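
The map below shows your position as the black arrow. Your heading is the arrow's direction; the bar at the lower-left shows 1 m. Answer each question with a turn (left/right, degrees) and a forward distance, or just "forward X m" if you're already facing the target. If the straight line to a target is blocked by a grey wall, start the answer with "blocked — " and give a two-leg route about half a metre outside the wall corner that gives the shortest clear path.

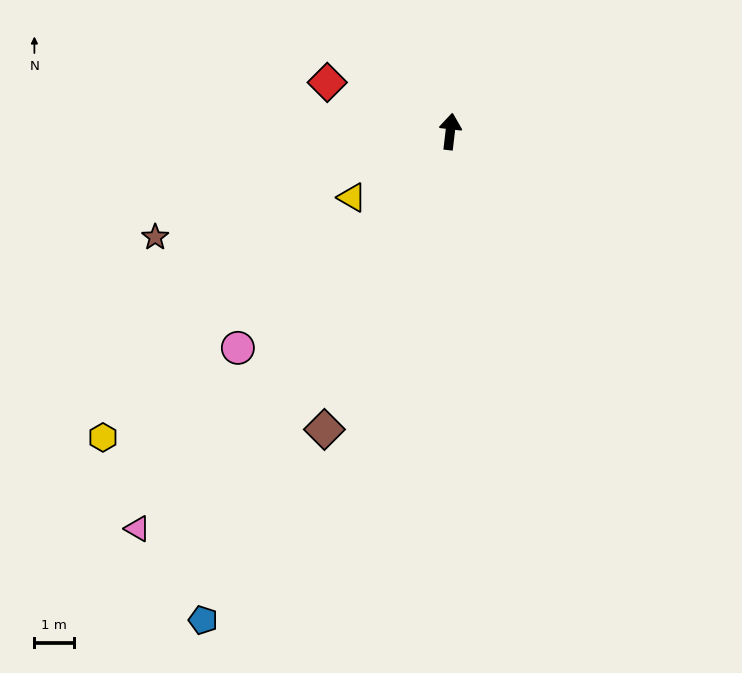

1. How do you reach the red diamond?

turn left 75°, forward 3.4 m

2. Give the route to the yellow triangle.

turn left 131°, forward 3.0 m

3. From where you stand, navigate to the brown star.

turn left 116°, forward 7.9 m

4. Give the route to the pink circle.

turn left 142°, forward 7.7 m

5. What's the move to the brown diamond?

turn left 164°, forward 8.2 m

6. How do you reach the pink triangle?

turn left 148°, forward 12.8 m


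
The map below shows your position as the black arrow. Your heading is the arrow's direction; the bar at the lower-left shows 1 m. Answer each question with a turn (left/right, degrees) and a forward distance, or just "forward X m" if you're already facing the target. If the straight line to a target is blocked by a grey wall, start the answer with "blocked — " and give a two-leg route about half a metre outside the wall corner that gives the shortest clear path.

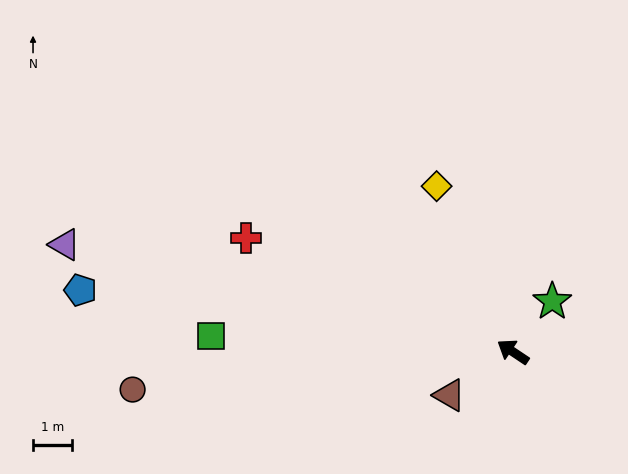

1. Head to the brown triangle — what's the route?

turn left 68°, forward 2.0 m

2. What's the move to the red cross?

turn left 11°, forward 7.4 m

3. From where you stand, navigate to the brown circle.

turn left 39°, forward 9.8 m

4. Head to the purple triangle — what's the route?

turn left 20°, forward 11.8 m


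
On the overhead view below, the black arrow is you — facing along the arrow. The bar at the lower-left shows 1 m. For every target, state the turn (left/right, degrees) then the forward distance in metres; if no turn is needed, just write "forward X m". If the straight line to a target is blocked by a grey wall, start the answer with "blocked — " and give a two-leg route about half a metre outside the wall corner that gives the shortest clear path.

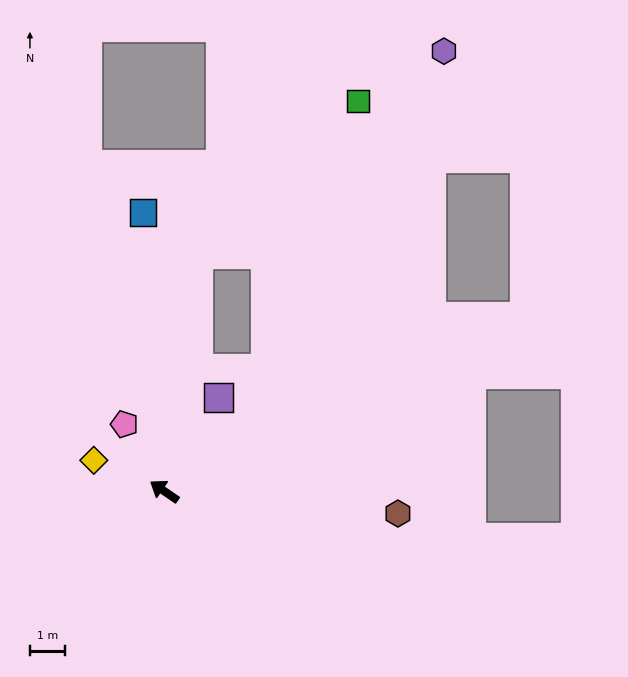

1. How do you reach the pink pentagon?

turn right 25°, forward 2.2 m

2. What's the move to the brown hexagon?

turn right 151°, forward 6.7 m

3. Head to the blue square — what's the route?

turn right 51°, forward 7.9 m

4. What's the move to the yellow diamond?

turn left 11°, forward 2.2 m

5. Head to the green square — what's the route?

blocked — turn right 64°, forward 6.8 m, then turn right 38°, forward 6.3 m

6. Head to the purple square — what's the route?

turn right 86°, forward 3.1 m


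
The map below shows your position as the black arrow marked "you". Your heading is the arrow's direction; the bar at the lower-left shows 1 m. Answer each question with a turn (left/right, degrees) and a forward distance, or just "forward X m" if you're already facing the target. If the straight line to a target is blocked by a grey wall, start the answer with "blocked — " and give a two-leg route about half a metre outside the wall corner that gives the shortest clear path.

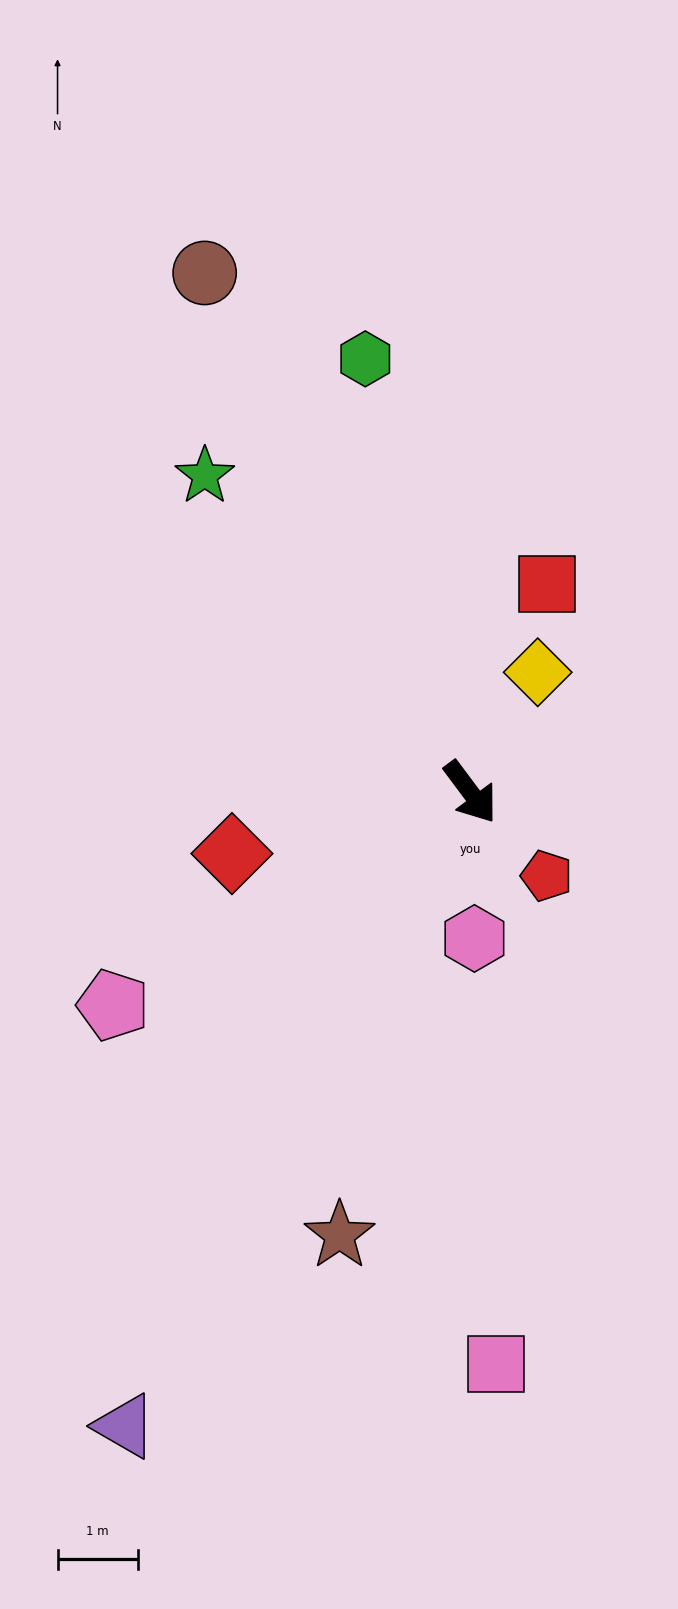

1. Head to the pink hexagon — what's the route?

turn right 35°, forward 1.8 m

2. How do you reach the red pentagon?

turn left 6°, forward 1.4 m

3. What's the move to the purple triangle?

turn right 65°, forward 9.0 m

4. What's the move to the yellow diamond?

turn left 114°, forward 1.7 m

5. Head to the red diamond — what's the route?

turn right 112°, forward 3.1 m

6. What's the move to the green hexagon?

turn left 157°, forward 5.5 m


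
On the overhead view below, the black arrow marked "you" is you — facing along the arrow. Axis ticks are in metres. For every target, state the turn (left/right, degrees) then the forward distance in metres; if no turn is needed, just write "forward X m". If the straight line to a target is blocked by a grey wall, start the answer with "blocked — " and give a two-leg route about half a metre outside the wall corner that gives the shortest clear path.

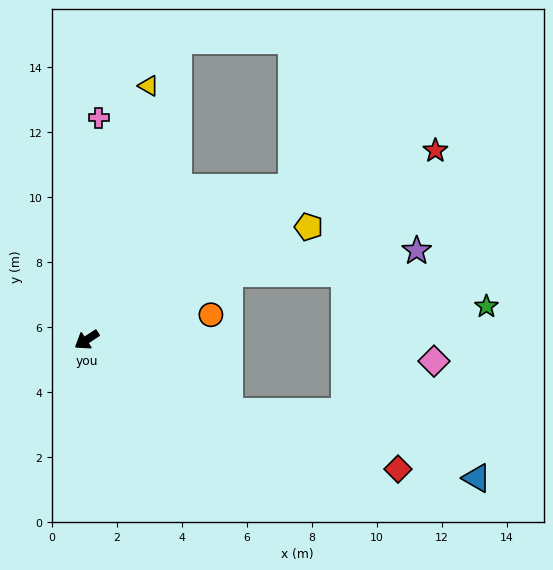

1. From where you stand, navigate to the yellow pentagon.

turn left 174°, forward 7.7 m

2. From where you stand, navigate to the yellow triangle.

turn right 137°, forward 8.0 m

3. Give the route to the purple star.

blocked — turn left 172°, forward 4.8 m, then turn right 18°, forward 5.8 m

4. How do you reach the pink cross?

turn right 126°, forward 6.8 m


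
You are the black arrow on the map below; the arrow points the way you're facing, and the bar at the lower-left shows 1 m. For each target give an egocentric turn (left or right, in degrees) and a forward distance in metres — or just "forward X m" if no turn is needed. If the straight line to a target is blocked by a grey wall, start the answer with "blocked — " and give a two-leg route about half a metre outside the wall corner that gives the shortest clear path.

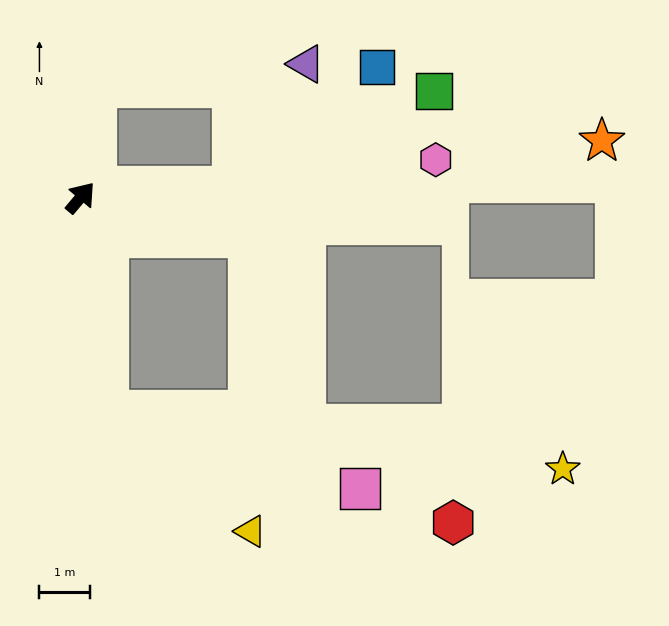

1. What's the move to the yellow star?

blocked — turn right 133°, forward 4.2 m, then turn left 76°, forward 9.0 m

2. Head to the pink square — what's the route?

blocked — turn right 133°, forward 4.2 m, then turn left 66°, forward 5.2 m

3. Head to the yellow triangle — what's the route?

blocked — turn right 133°, forward 4.2 m, then turn left 43°, forward 3.7 m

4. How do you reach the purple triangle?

blocked — turn right 46°, forward 3.0 m, then turn left 56°, forward 2.8 m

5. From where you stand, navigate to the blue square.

blocked — turn right 46°, forward 3.0 m, then turn left 37°, forward 3.7 m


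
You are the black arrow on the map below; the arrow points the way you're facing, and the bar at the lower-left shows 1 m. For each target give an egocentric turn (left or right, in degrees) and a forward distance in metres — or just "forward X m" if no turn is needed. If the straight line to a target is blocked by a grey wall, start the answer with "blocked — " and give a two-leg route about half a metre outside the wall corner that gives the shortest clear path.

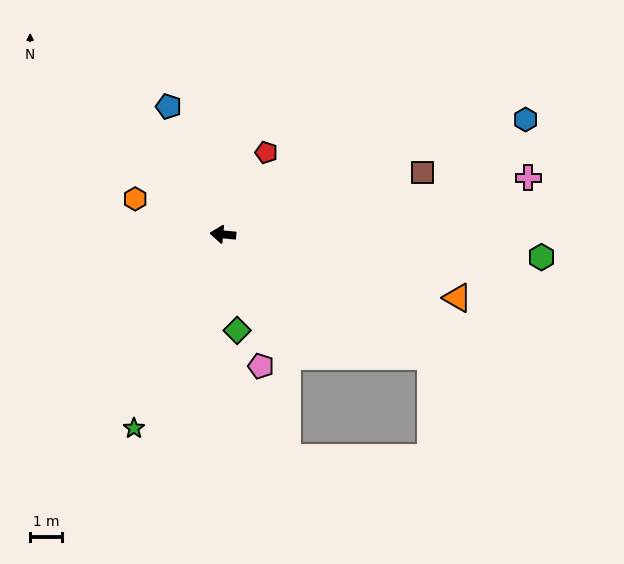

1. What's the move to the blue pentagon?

turn right 62°, forward 4.3 m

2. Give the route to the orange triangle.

turn left 170°, forward 7.6 m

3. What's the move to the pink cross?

turn right 164°, forward 9.7 m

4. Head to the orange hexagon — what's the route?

turn right 17°, forward 3.0 m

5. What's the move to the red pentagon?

turn right 112°, forward 2.9 m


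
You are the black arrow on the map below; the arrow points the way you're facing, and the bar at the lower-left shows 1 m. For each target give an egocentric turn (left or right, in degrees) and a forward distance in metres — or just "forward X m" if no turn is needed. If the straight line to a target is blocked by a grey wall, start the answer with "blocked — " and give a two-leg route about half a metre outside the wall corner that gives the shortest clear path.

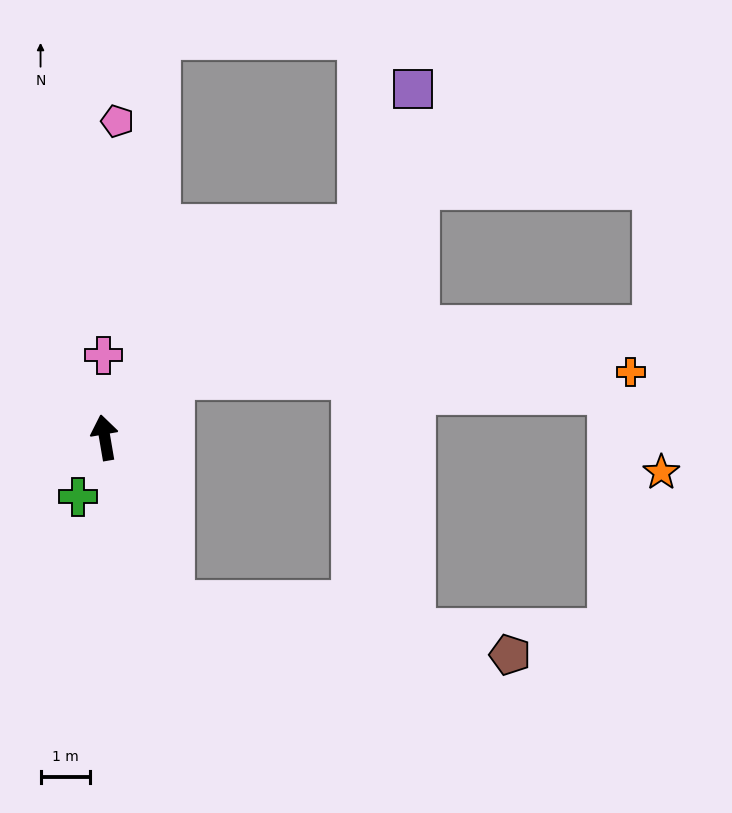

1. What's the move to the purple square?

blocked — turn right 60°, forward 6.7 m, then turn left 29°, forward 3.0 m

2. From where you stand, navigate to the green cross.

turn left 146°, forward 1.3 m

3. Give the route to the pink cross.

turn right 9°, forward 1.7 m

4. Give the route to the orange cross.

blocked — turn right 59°, forward 1.8 m, then turn right 40°, forward 9.3 m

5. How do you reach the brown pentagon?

blocked — turn right 167°, forward 3.6 m, then turn left 58°, forward 6.9 m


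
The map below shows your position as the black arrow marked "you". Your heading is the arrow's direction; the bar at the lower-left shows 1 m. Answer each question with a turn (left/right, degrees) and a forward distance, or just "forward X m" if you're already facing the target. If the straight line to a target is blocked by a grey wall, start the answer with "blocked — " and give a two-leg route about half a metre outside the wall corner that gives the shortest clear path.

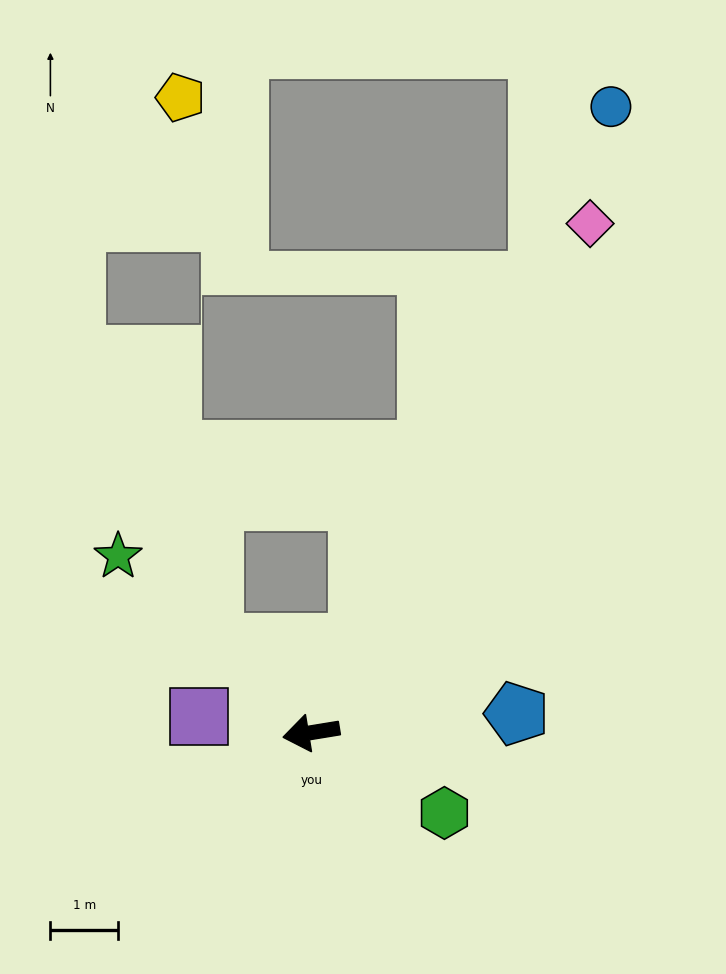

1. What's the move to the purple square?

turn right 17°, forward 1.7 m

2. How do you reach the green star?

turn right 52°, forward 3.8 m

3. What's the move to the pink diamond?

turn right 128°, forward 8.5 m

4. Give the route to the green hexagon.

turn left 140°, forward 2.3 m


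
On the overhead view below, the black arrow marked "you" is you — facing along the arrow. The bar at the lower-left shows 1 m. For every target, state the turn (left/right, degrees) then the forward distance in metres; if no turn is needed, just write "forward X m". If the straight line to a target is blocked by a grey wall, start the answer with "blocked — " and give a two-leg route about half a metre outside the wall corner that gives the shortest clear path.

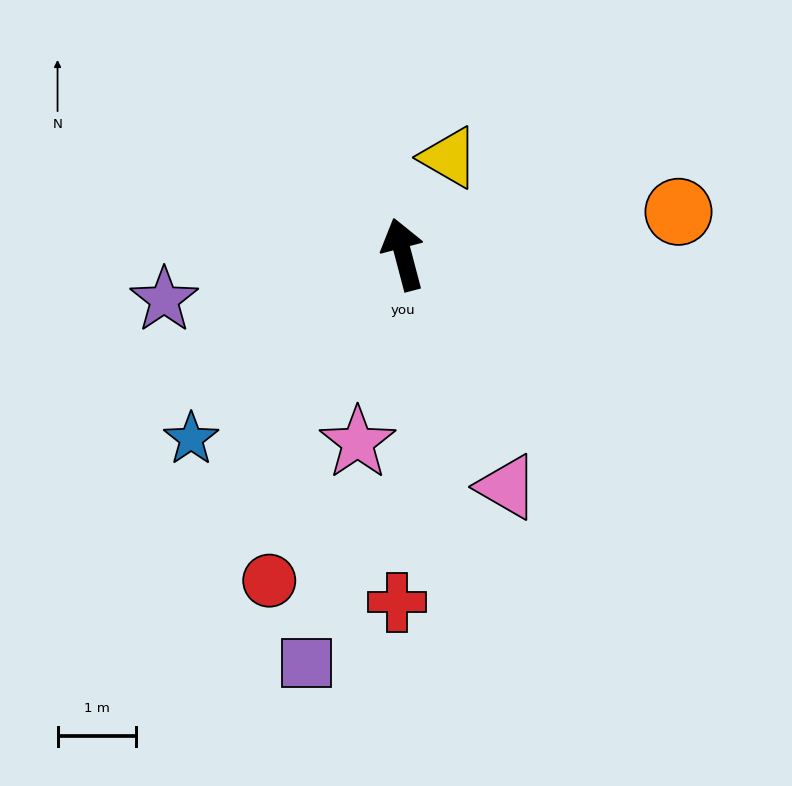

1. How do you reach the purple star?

turn left 86°, forward 3.1 m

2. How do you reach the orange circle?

turn right 96°, forward 3.6 m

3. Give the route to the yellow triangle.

turn right 40°, forward 1.4 m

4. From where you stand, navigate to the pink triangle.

turn right 171°, forward 3.3 m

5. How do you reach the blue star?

turn left 116°, forward 3.6 m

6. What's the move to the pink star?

turn left 152°, forward 2.5 m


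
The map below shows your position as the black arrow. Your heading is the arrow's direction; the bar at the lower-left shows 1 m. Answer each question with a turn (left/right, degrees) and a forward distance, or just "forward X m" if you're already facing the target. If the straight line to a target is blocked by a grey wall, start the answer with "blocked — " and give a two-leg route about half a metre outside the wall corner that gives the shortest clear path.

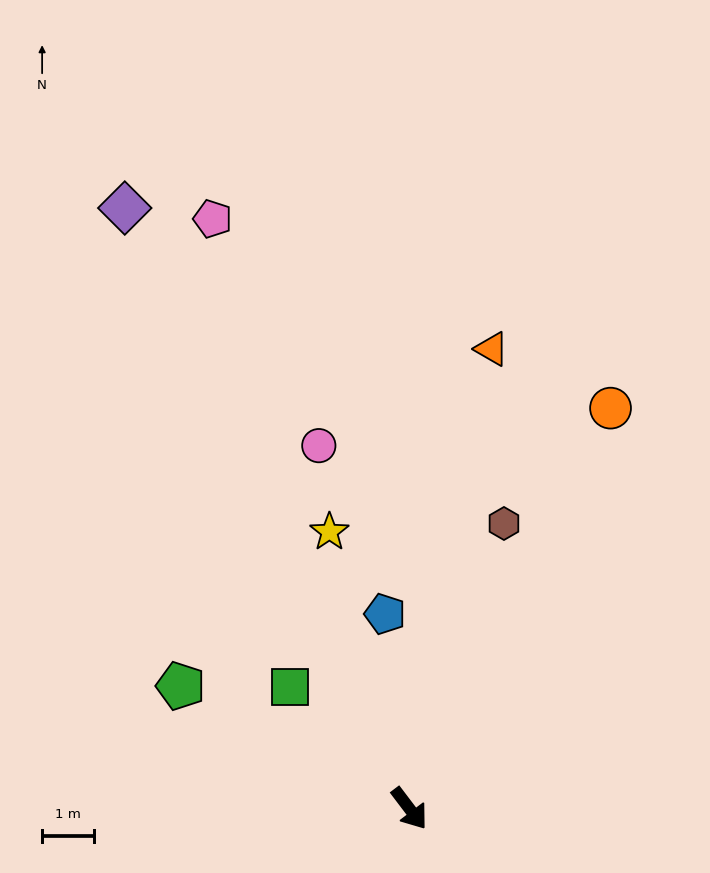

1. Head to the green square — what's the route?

turn right 173°, forward 3.3 m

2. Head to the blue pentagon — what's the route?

turn left 150°, forward 3.7 m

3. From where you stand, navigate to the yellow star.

turn left 159°, forward 5.5 m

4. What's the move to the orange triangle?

turn left 133°, forward 8.9 m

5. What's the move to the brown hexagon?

turn left 124°, forward 5.7 m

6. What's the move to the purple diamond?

turn left 168°, forward 12.7 m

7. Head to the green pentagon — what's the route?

turn right 155°, forward 5.0 m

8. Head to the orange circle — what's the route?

turn left 116°, forward 8.6 m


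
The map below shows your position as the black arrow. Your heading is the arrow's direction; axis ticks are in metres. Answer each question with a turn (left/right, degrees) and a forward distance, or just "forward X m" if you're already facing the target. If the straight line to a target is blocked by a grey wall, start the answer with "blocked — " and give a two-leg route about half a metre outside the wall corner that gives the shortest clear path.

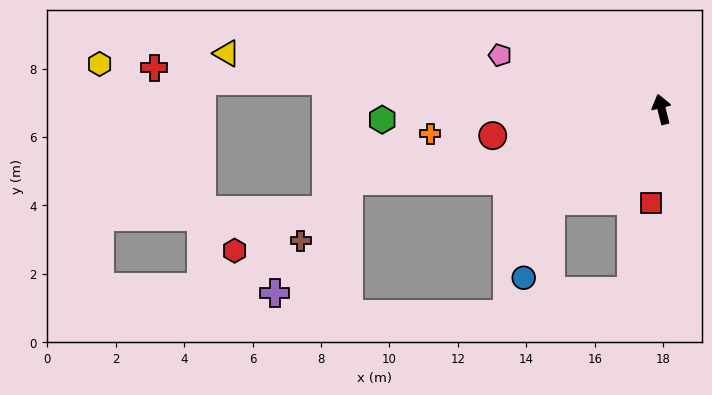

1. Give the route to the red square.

turn left 159°, forward 2.8 m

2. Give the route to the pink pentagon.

turn left 58°, forward 5.0 m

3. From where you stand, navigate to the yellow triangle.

turn left 69°, forward 12.8 m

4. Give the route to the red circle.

turn left 85°, forward 5.0 m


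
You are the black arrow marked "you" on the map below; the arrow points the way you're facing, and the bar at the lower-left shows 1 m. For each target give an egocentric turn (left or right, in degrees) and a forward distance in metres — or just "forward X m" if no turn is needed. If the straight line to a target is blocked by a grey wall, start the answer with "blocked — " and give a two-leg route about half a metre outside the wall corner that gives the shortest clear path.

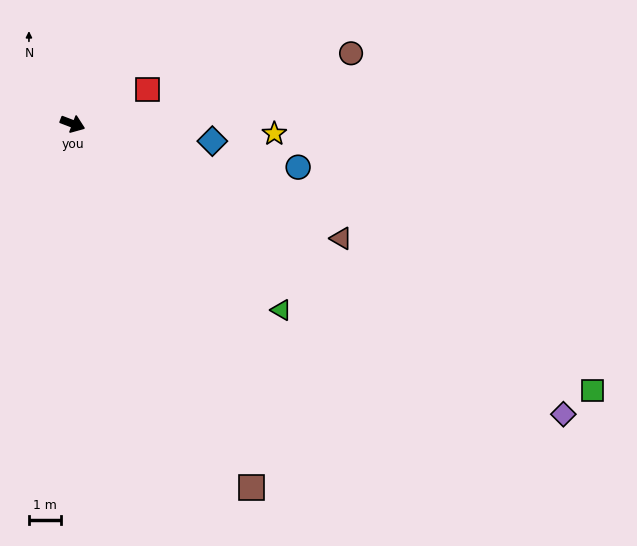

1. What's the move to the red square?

turn left 46°, forward 2.6 m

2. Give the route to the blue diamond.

turn left 14°, forward 4.4 m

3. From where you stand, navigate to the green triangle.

turn right 21°, forward 8.8 m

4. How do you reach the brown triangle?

turn right 2°, forward 9.2 m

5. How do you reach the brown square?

turn right 43°, forward 12.8 m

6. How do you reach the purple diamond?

turn right 10°, forward 18.0 m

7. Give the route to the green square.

turn right 6°, forward 18.4 m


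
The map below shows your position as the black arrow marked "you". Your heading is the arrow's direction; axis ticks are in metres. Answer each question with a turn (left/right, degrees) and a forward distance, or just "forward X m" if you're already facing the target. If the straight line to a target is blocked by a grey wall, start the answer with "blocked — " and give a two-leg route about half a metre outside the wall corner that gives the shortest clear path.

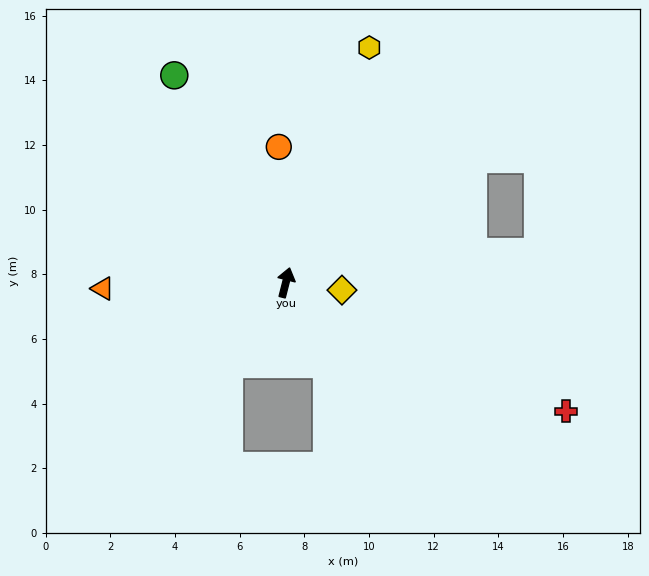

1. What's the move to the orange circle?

turn left 17°, forward 4.2 m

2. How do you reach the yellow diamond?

turn right 83°, forward 1.8 m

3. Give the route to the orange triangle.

turn left 106°, forward 5.7 m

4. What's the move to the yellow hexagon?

turn right 5°, forward 7.7 m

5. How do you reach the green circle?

turn left 43°, forward 7.3 m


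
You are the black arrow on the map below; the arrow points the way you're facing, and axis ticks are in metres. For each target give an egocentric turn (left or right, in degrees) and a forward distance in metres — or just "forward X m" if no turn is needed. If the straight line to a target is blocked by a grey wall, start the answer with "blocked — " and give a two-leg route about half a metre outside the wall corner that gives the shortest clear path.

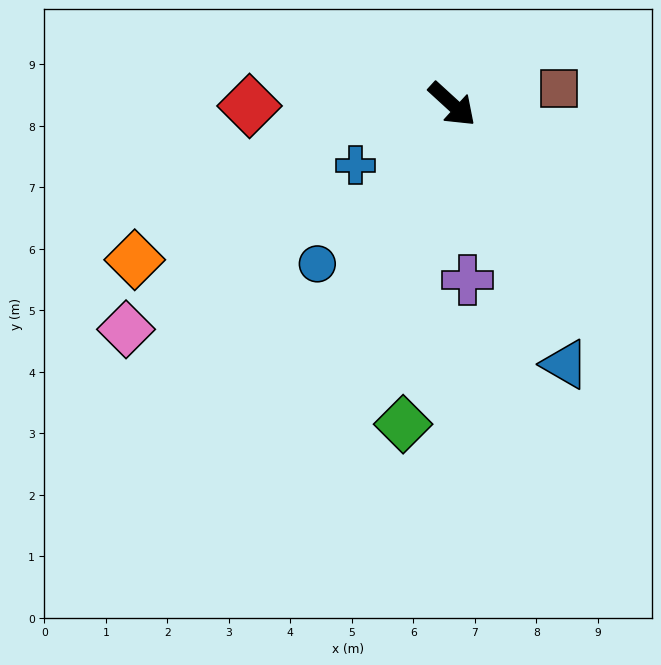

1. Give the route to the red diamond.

turn right 137°, forward 3.3 m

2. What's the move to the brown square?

turn left 51°, forward 1.8 m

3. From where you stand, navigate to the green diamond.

turn right 56°, forward 5.3 m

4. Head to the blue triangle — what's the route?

turn right 24°, forward 4.6 m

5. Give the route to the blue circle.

turn right 88°, forward 3.4 m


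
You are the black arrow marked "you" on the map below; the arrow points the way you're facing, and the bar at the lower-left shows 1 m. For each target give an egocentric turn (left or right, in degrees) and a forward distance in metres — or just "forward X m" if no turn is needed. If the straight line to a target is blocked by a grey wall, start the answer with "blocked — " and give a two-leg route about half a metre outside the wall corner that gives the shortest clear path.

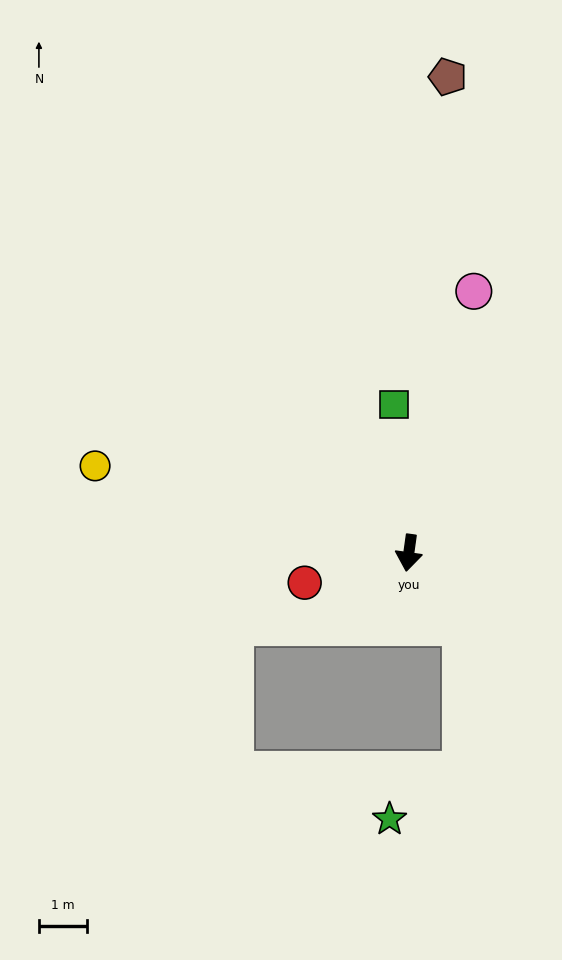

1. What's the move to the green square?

turn right 166°, forward 3.1 m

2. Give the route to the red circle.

turn right 66°, forward 2.2 m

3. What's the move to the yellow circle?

turn right 98°, forward 6.7 m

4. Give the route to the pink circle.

turn left 174°, forward 5.5 m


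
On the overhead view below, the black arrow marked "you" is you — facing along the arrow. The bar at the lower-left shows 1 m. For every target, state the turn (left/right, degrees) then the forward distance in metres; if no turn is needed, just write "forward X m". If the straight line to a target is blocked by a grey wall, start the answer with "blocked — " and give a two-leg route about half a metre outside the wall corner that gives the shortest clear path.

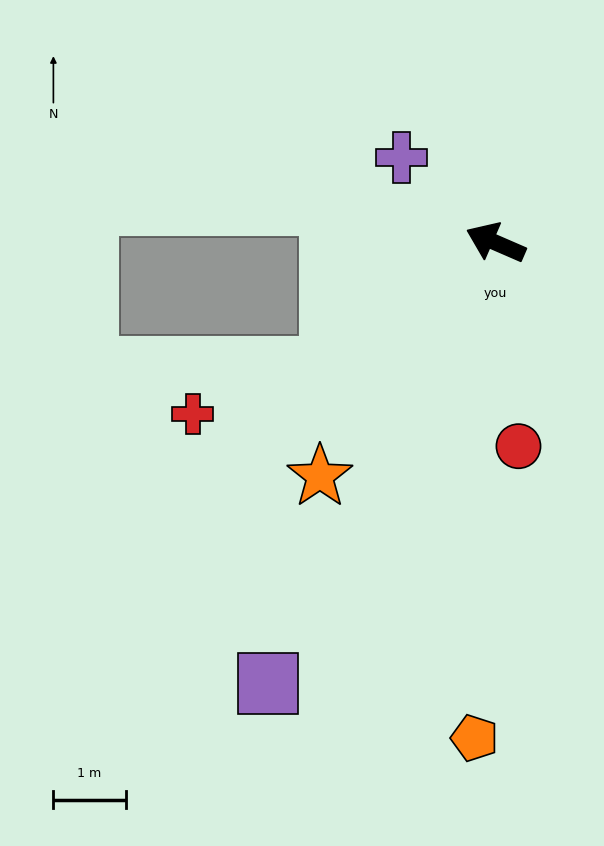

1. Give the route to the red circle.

turn left 120°, forward 2.8 m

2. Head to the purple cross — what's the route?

turn right 19°, forward 1.8 m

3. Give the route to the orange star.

turn left 77°, forward 4.0 m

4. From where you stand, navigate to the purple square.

turn left 86°, forward 6.9 m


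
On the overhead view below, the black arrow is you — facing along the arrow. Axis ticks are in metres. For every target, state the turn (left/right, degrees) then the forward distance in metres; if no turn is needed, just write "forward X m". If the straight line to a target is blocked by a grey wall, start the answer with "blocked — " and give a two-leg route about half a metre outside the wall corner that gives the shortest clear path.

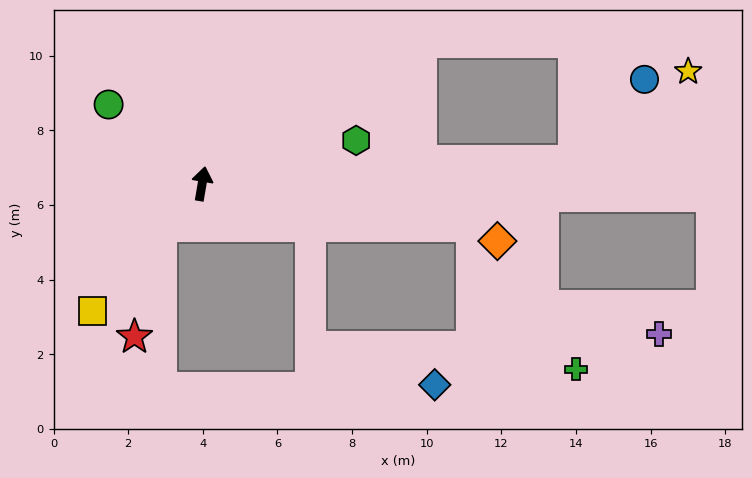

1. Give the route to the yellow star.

blocked — turn right 77°, forward 10.0 m, then turn left 35°, forward 3.9 m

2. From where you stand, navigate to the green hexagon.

turn right 65°, forward 4.3 m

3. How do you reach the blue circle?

blocked — turn right 77°, forward 10.0 m, then turn left 46°, forward 2.9 m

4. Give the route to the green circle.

turn left 59°, forward 3.3 m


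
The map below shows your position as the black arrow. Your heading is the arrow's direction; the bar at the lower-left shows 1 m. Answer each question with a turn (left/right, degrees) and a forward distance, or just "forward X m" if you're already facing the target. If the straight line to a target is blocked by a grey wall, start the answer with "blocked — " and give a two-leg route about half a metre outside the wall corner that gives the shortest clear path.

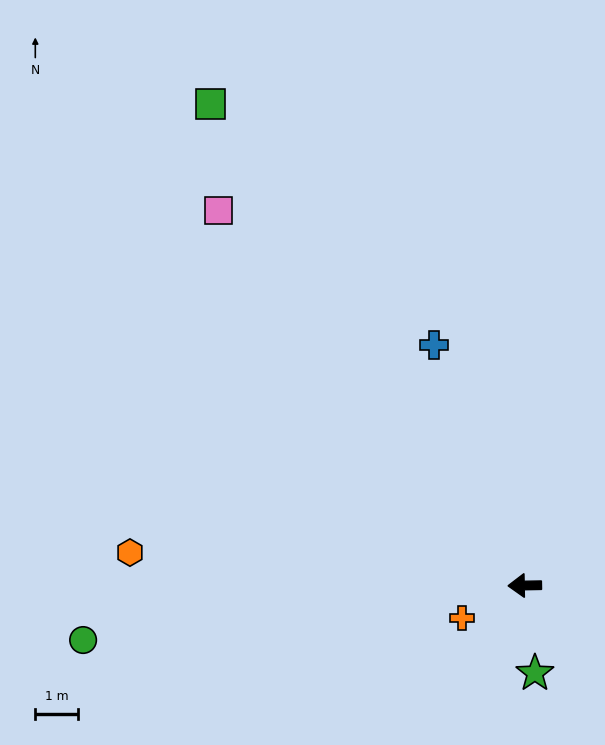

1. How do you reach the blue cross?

turn right 70°, forward 6.0 m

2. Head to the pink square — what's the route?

turn right 52°, forward 11.4 m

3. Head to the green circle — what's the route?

turn left 6°, forward 10.5 m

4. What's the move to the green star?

turn left 96°, forward 2.1 m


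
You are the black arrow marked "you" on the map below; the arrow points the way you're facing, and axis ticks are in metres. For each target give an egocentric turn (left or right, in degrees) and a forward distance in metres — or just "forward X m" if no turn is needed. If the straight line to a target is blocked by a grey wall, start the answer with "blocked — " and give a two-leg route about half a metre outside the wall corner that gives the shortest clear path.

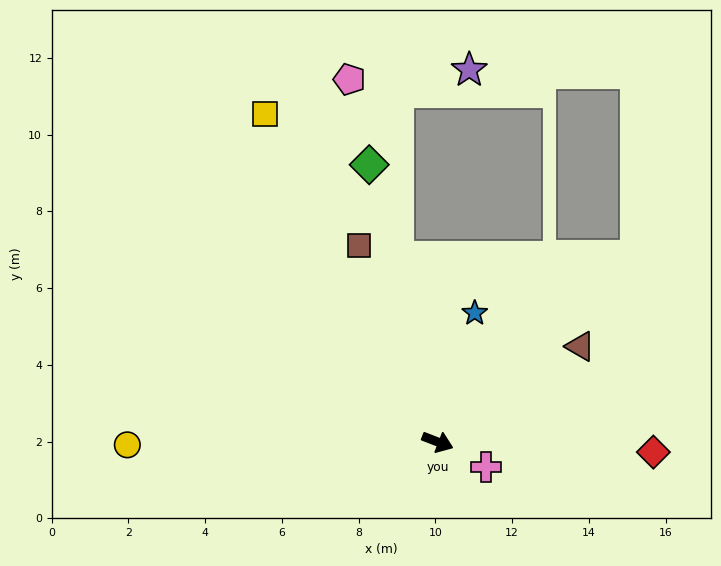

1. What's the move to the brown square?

turn left 133°, forward 5.5 m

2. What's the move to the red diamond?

turn left 19°, forward 5.6 m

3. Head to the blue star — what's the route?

turn left 95°, forward 3.5 m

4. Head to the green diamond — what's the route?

turn left 125°, forward 7.4 m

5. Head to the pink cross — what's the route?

turn right 6°, forward 1.4 m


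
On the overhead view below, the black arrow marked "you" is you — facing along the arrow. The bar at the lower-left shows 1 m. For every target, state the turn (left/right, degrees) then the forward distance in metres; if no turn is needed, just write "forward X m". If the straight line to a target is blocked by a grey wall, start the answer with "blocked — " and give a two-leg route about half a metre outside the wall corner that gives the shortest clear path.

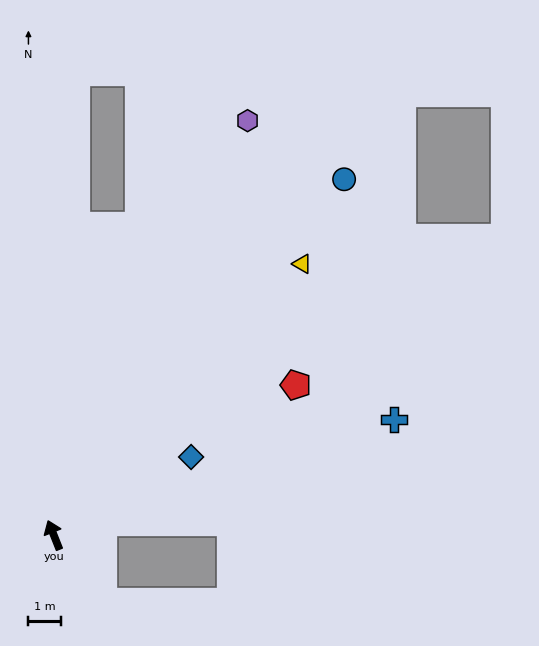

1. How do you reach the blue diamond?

turn right 82°, forward 4.9 m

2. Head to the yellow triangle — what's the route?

turn right 64°, forward 11.4 m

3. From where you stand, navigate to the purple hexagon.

turn right 47°, forward 14.1 m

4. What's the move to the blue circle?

turn right 61°, forward 14.2 m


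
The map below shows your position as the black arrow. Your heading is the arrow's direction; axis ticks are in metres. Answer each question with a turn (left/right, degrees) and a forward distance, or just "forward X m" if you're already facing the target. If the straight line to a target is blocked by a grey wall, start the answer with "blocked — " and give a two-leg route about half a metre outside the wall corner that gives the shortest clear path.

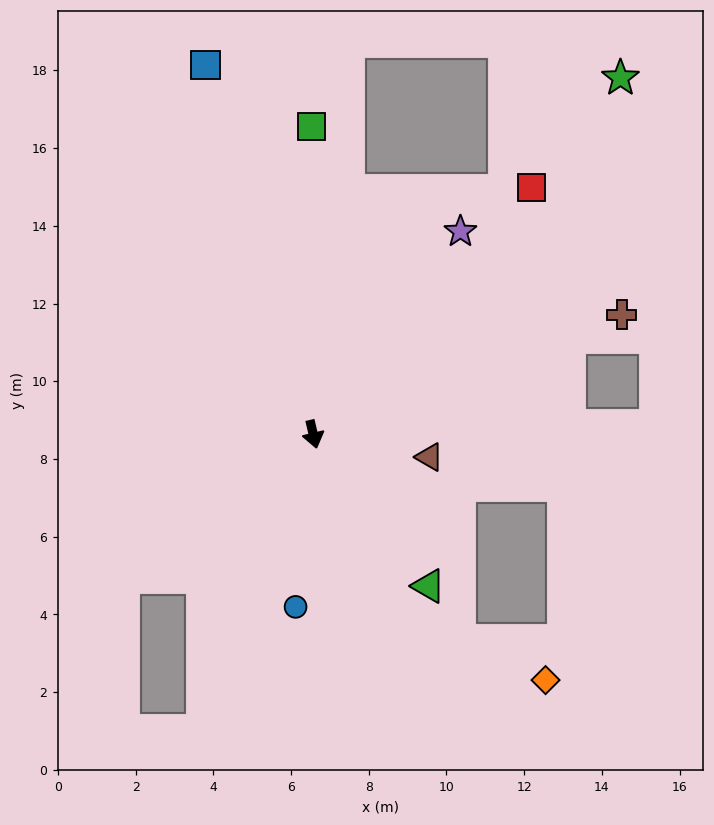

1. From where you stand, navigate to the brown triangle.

turn left 66°, forward 3.0 m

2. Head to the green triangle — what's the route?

turn left 24°, forward 4.9 m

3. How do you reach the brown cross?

turn left 98°, forward 8.5 m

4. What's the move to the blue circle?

turn right 19°, forward 4.5 m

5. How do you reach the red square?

turn left 125°, forward 8.5 m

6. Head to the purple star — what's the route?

turn left 131°, forward 6.4 m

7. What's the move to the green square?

turn left 167°, forward 7.9 m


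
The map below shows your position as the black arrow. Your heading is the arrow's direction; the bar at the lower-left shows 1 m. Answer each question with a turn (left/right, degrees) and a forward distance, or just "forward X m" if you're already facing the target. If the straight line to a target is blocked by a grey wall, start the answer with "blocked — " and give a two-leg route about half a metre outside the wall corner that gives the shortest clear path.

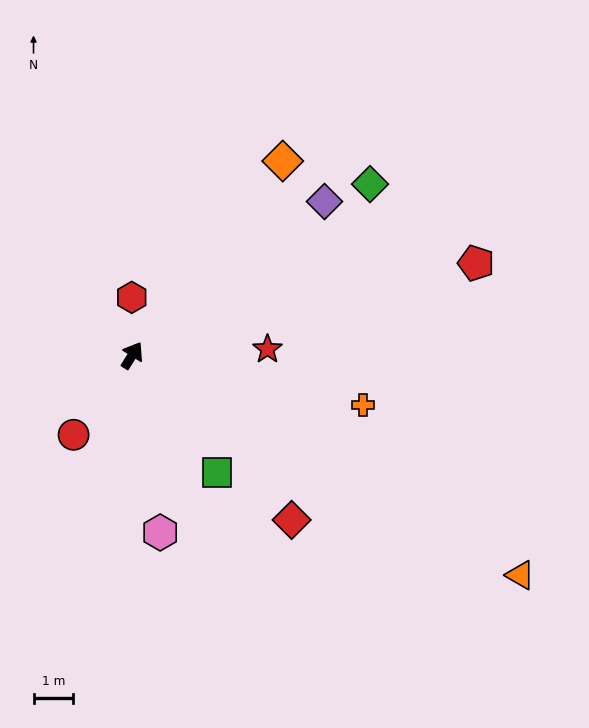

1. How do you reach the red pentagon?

turn right 43°, forward 9.0 m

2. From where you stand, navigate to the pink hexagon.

turn right 139°, forward 4.5 m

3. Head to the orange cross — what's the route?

turn right 70°, forward 5.9 m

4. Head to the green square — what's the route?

turn right 112°, forward 3.6 m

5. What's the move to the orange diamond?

turn right 6°, forward 6.2 m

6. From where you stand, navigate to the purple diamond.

turn right 19°, forward 6.2 m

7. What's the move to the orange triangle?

turn right 88°, forward 11.2 m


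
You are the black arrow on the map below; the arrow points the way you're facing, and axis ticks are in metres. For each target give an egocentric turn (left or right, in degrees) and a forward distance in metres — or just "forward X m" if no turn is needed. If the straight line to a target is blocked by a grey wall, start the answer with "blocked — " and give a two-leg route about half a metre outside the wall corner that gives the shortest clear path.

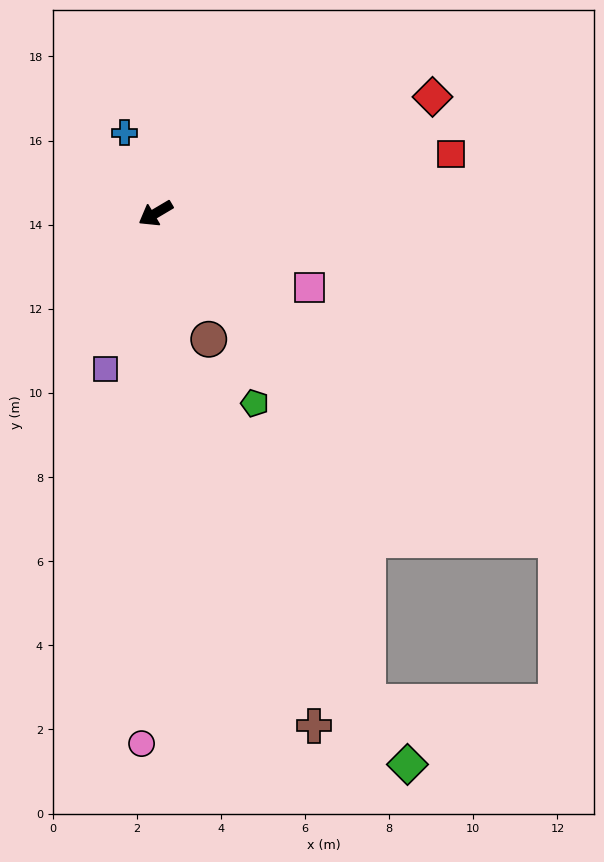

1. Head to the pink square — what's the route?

turn left 124°, forward 4.1 m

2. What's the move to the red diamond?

turn left 172°, forward 7.1 m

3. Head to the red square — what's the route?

turn left 161°, forward 7.2 m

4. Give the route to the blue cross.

turn right 99°, forward 2.1 m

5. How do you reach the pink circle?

turn left 58°, forward 12.6 m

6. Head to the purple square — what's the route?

turn left 42°, forward 3.9 m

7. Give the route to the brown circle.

turn left 82°, forward 3.2 m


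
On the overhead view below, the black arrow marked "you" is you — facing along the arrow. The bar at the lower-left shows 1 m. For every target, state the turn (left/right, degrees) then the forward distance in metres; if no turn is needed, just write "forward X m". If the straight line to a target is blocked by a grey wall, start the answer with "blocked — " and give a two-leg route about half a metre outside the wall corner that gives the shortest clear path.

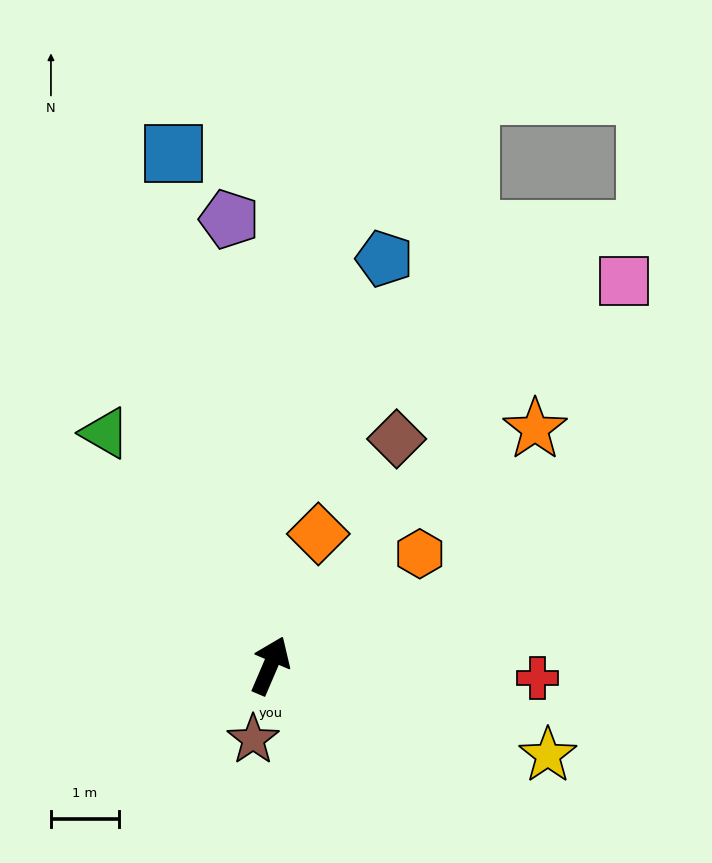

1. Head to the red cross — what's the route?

turn right 70°, forward 4.0 m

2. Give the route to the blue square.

turn left 34°, forward 7.7 m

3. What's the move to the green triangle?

turn left 59°, forward 4.2 m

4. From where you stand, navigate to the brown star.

turn right 170°, forward 1.1 m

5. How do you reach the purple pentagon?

turn left 28°, forward 6.6 m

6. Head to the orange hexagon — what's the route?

turn right 30°, forward 2.8 m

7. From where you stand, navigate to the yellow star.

turn right 85°, forward 4.3 m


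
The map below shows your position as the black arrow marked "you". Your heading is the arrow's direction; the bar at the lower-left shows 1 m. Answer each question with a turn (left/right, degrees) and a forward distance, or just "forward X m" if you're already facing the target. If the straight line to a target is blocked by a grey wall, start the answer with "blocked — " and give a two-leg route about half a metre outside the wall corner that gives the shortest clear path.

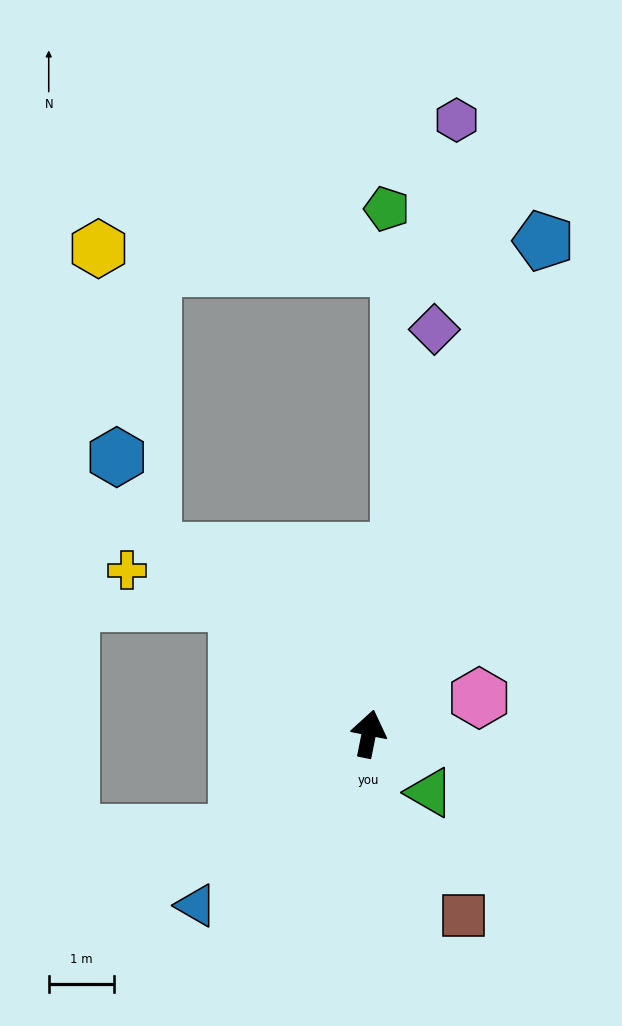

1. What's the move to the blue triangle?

turn left 146°, forward 3.7 m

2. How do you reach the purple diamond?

turn left 2°, forward 6.2 m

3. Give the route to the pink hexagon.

turn right 61°, forward 1.8 m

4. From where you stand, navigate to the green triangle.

turn right 123°, forward 1.3 m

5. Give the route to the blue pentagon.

turn right 8°, forward 8.0 m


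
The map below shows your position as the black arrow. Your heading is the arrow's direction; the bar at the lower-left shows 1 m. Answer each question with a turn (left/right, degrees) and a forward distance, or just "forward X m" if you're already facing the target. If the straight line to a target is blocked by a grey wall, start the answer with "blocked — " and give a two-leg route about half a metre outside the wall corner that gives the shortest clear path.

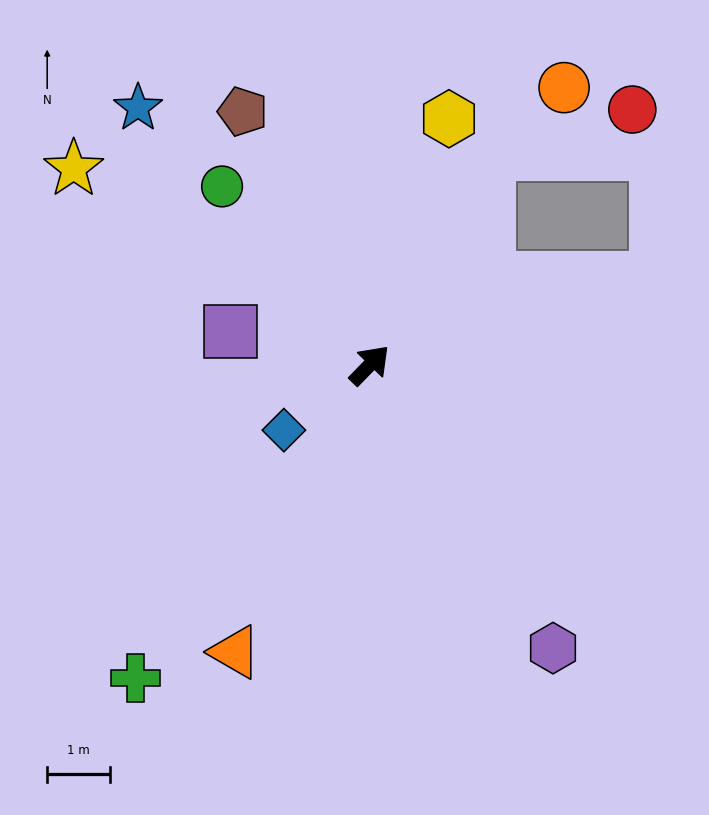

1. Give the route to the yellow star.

turn left 101°, forward 5.6 m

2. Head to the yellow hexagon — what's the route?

turn left 26°, forward 4.1 m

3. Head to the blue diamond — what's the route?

turn left 171°, forward 1.7 m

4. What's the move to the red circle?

blocked — turn left 15°, forward 3.9 m, then turn right 44°, forward 2.4 m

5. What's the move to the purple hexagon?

turn right 103°, forward 5.3 m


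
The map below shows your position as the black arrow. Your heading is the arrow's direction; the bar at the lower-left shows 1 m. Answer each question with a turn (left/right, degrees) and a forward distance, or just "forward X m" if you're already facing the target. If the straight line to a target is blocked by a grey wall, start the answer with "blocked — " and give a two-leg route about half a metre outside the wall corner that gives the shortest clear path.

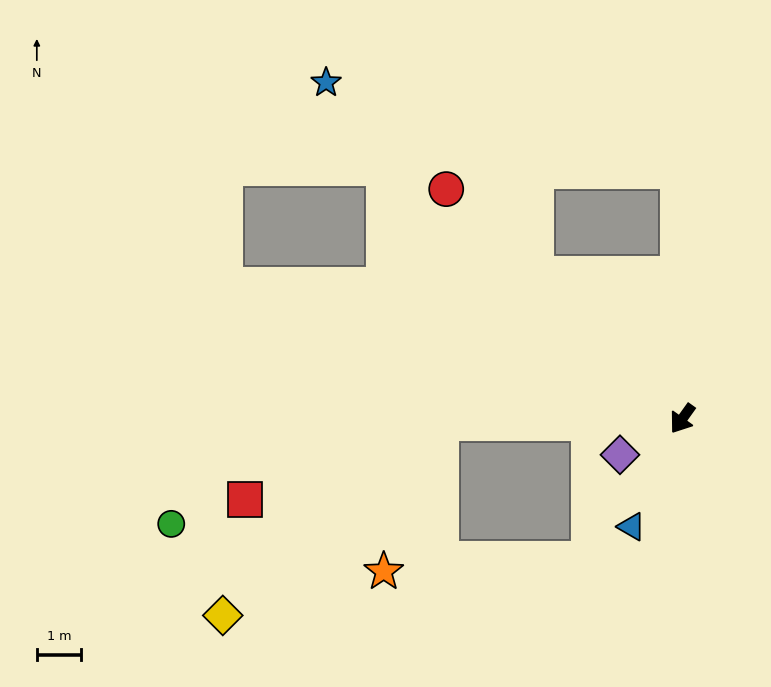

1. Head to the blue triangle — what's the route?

turn left 10°, forward 2.7 m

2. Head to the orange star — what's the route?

blocked — turn right 54°, forward 5.5 m, then turn left 69°, forward 3.6 m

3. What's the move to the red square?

blocked — turn right 54°, forward 5.5 m, then turn left 21°, forward 4.7 m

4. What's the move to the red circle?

turn right 99°, forward 7.4 m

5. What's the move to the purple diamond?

turn right 24°, forward 1.6 m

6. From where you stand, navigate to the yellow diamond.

blocked — turn right 54°, forward 5.5 m, then turn left 41°, forward 6.6 m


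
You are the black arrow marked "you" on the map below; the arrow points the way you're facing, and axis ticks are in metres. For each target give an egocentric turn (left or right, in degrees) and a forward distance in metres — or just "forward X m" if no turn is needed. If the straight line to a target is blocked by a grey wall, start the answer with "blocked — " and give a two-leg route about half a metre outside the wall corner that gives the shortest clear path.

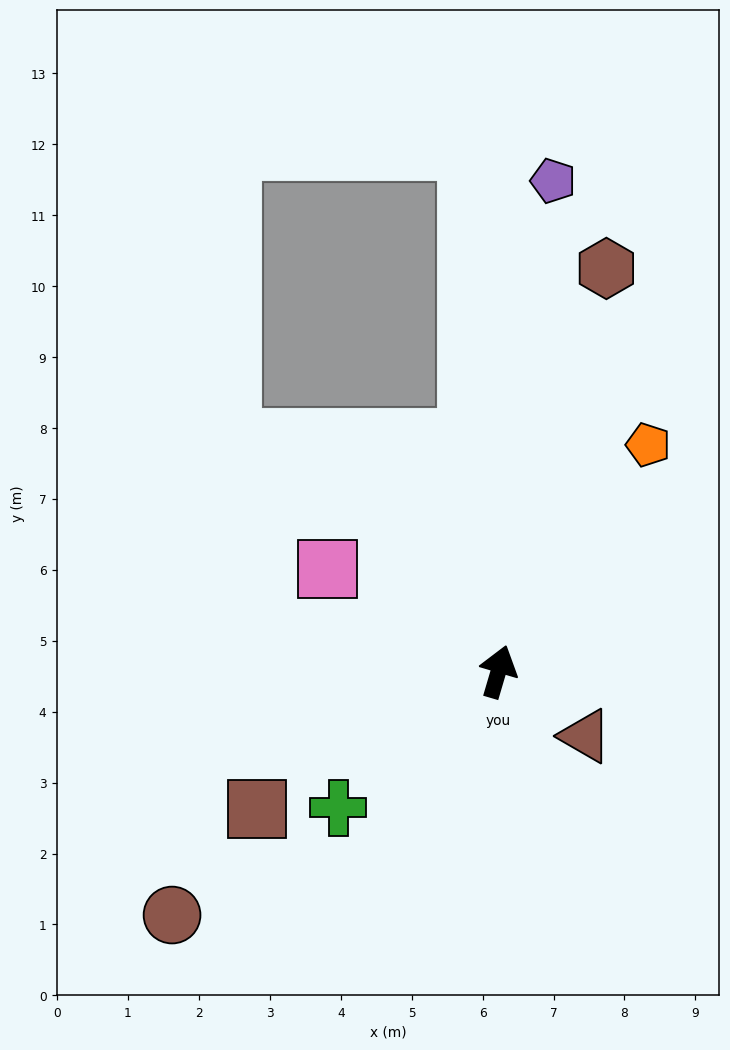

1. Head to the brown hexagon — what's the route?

forward 5.9 m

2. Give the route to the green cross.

turn left 147°, forward 3.0 m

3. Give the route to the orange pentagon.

turn right 17°, forward 3.8 m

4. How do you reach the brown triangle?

turn right 110°, forward 1.5 m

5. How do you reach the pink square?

turn left 75°, forward 2.8 m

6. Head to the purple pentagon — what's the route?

turn left 10°, forward 7.0 m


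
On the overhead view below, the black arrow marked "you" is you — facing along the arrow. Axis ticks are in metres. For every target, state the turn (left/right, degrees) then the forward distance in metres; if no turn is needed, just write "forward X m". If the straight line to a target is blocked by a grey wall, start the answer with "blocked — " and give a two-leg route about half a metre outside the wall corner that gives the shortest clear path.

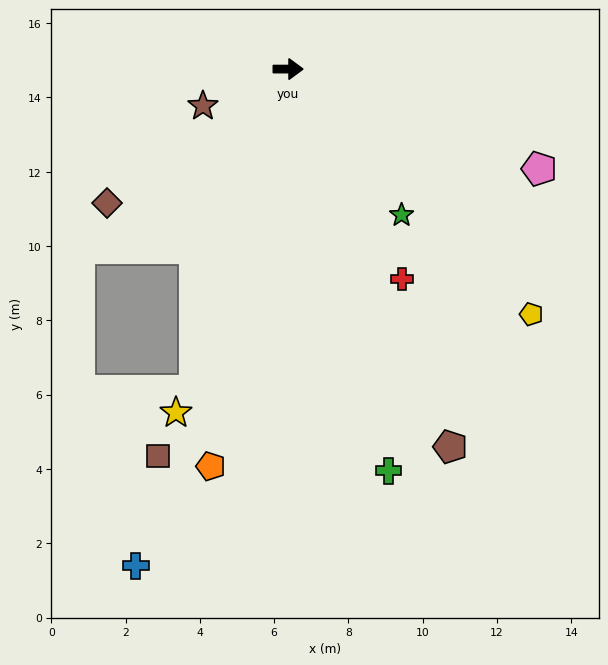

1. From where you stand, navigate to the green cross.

turn right 76°, forward 11.1 m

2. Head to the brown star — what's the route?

turn right 157°, forward 2.5 m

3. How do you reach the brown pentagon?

turn right 67°, forward 11.1 m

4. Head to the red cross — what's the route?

turn right 61°, forward 6.4 m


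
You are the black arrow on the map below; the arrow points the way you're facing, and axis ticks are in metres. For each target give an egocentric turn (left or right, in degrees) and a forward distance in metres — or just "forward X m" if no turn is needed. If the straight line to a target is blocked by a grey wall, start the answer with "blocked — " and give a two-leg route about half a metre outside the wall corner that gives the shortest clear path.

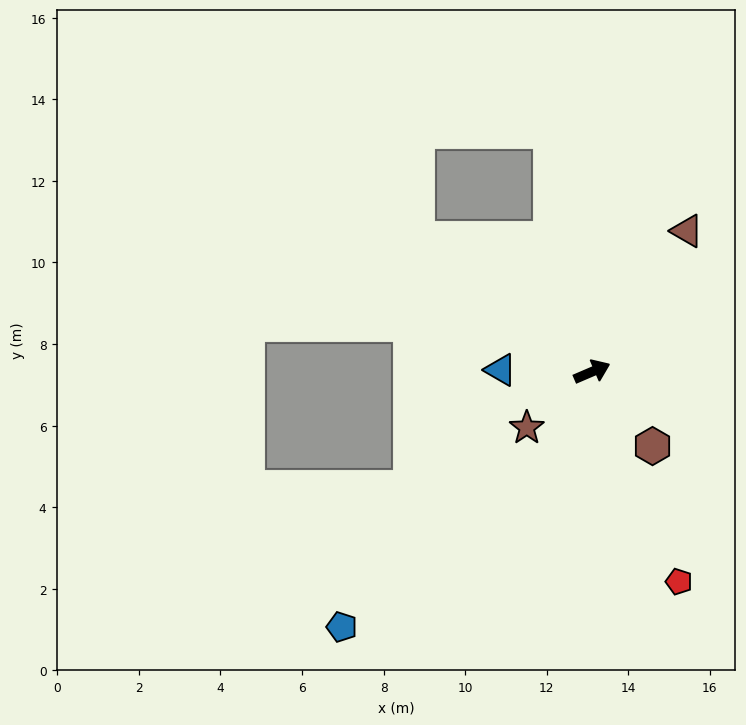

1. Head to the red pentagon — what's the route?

turn right 91°, forward 5.6 m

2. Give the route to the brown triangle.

turn left 33°, forward 4.2 m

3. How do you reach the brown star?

turn right 163°, forward 2.1 m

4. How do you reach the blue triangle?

turn left 156°, forward 2.2 m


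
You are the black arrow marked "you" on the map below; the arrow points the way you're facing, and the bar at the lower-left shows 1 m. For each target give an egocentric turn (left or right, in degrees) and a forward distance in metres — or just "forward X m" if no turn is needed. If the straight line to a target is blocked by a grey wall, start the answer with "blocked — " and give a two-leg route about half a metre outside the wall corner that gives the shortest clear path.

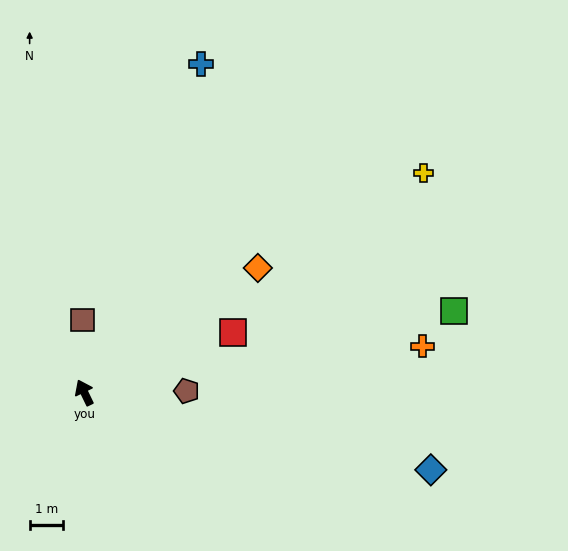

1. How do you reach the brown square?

turn right 24°, forward 2.2 m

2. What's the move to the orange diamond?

turn right 80°, forward 6.4 m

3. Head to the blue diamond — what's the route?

turn right 128°, forward 10.6 m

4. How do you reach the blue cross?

turn right 45°, forward 10.4 m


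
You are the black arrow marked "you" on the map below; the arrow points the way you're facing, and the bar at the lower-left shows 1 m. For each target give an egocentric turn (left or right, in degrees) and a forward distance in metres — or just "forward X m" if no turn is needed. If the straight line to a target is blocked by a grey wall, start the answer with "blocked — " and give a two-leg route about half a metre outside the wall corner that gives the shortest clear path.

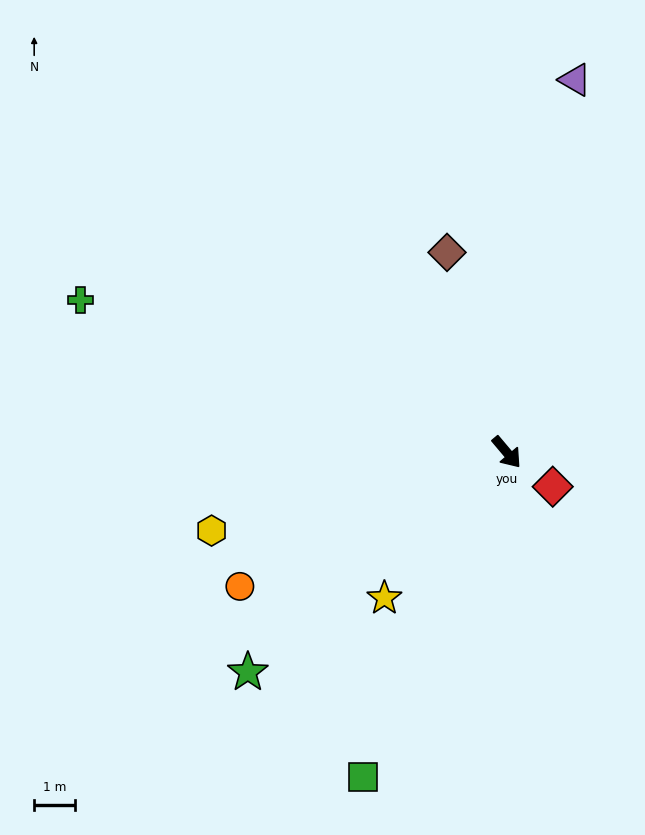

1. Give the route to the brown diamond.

turn left 156°, forward 5.1 m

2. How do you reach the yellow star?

turn right 80°, forward 4.7 m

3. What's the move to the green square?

turn right 64°, forward 8.7 m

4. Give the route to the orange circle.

turn right 103°, forward 7.3 m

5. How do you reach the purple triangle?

turn left 129°, forward 9.3 m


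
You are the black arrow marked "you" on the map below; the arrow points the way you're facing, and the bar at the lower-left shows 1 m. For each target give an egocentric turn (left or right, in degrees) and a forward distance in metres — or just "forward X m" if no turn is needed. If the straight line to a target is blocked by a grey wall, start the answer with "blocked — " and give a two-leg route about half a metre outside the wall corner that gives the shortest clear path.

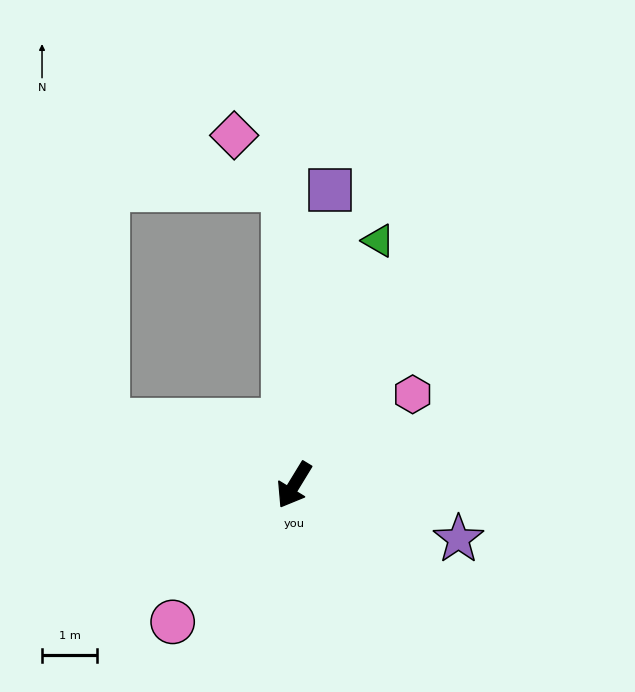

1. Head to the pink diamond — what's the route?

blocked — turn right 147°, forward 5.4 m, then turn left 42°, forward 1.3 m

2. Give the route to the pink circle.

turn right 10°, forward 3.3 m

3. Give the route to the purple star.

turn left 103°, forward 3.2 m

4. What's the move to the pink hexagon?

turn left 159°, forward 2.7 m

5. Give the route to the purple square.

turn right 156°, forward 5.4 m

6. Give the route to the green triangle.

turn right 168°, forward 4.7 m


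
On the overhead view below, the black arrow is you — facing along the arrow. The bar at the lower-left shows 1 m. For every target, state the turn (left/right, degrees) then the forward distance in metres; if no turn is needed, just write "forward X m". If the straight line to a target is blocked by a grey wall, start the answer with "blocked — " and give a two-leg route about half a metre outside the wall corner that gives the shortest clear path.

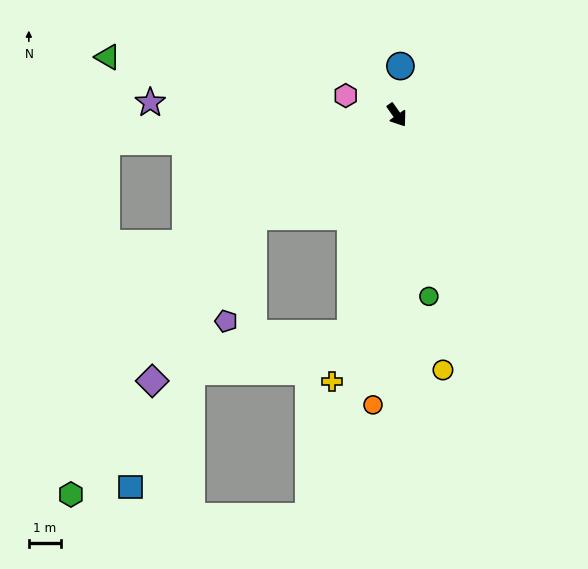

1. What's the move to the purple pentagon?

blocked — turn right 90°, forward 5.5 m, then turn left 40°, forward 3.4 m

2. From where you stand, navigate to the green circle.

turn right 25°, forward 5.7 m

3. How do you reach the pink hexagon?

turn right 146°, forward 1.7 m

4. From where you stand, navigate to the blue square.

blocked — turn right 90°, forward 5.5 m, then turn left 30°, forward 9.3 m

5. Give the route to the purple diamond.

blocked — turn right 90°, forward 5.5 m, then turn left 23°, forward 6.0 m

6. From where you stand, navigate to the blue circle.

turn left 141°, forward 1.5 m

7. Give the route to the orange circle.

turn right 40°, forward 9.1 m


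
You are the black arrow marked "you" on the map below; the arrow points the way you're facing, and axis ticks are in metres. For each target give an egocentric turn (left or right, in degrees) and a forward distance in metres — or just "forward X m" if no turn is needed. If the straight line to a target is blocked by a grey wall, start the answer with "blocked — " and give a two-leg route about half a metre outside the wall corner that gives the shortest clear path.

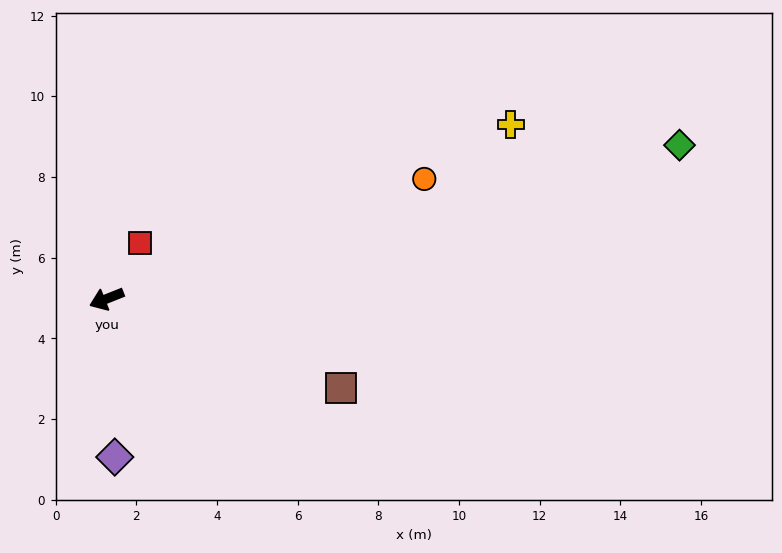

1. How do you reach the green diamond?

turn left 173°, forward 14.7 m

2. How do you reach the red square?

turn right 143°, forward 1.6 m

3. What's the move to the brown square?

turn left 137°, forward 6.2 m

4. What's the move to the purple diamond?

turn left 71°, forward 3.9 m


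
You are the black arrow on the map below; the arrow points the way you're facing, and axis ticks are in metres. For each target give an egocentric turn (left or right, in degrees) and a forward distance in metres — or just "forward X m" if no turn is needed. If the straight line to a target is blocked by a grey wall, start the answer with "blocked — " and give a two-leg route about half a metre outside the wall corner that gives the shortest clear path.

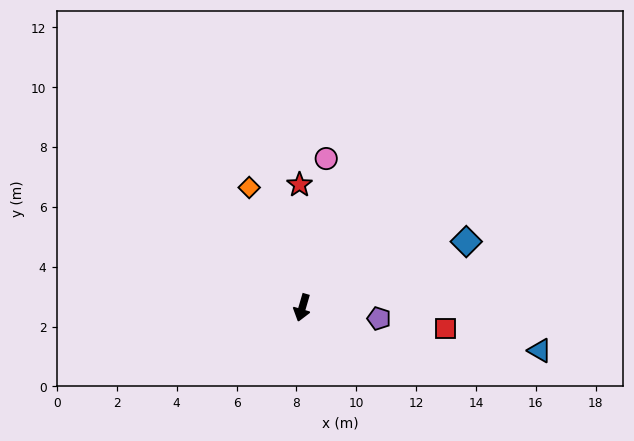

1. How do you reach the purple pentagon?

turn left 98°, forward 2.6 m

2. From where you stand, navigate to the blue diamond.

turn left 128°, forward 5.9 m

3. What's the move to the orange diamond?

turn right 140°, forward 4.4 m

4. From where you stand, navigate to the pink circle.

turn right 173°, forward 5.0 m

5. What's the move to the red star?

turn right 162°, forward 4.1 m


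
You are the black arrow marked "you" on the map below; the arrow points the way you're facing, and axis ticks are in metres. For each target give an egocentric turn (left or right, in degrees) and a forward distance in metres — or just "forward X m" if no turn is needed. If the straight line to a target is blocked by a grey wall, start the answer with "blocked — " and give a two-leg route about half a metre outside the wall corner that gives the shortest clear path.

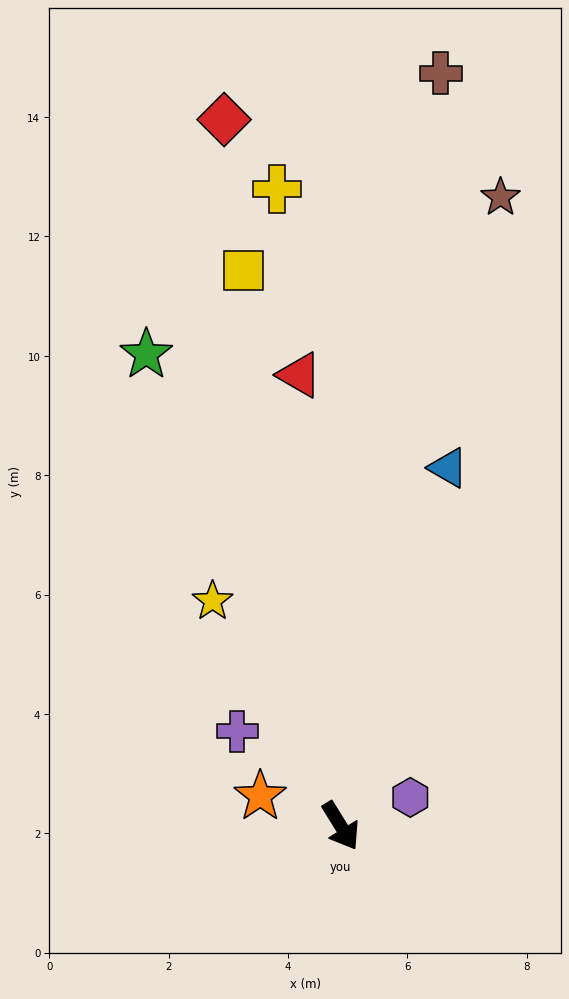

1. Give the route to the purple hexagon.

turn left 81°, forward 1.3 m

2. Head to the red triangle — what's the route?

turn left 153°, forward 7.6 m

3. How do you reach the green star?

turn left 171°, forward 8.5 m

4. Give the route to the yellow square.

turn left 158°, forward 9.4 m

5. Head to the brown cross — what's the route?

turn left 141°, forward 12.7 m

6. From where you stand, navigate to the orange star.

turn right 142°, forward 1.4 m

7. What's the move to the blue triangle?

turn left 132°, forward 6.3 m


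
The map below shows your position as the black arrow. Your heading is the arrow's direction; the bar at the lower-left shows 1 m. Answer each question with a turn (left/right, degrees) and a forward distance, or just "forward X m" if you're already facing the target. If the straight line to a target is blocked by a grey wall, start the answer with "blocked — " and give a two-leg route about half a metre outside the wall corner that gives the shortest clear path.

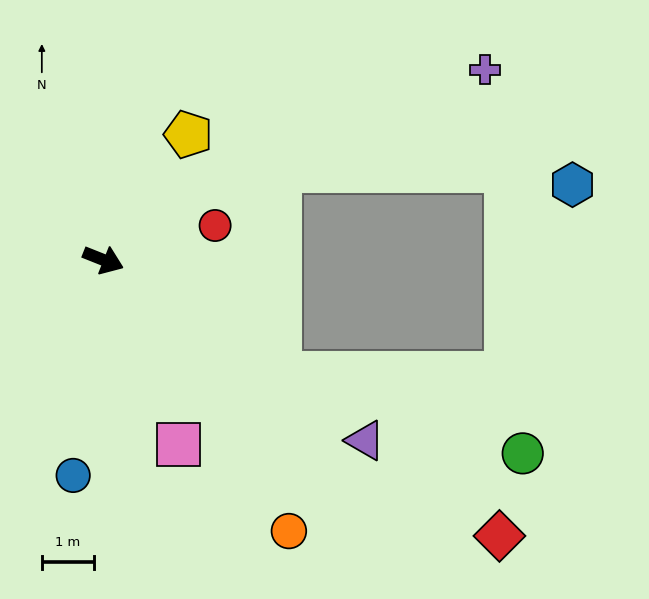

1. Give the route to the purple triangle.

turn right 13°, forward 6.1 m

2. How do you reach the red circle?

turn left 39°, forward 2.2 m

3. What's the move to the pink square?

turn right 46°, forward 3.8 m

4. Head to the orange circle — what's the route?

turn right 34°, forward 6.3 m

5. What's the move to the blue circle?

turn right 76°, forward 4.2 m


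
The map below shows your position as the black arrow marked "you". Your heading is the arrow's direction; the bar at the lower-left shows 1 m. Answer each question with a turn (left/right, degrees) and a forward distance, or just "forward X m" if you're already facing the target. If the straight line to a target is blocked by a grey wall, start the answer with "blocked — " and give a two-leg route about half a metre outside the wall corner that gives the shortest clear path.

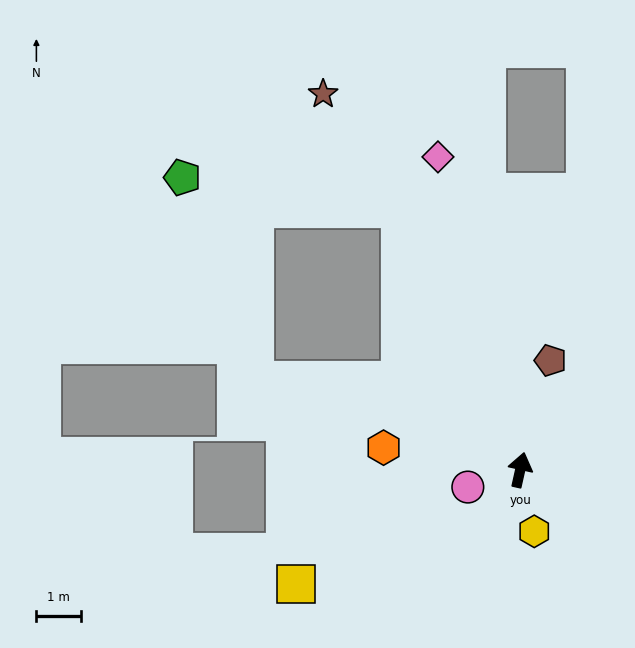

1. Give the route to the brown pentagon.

turn right 3°, forward 2.5 m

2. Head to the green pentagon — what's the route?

blocked — turn left 37°, forward 6.4 m, then turn left 57°, forward 4.9 m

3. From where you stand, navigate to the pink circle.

turn left 121°, forward 1.2 m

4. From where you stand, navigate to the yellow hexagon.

turn right 155°, forward 1.4 m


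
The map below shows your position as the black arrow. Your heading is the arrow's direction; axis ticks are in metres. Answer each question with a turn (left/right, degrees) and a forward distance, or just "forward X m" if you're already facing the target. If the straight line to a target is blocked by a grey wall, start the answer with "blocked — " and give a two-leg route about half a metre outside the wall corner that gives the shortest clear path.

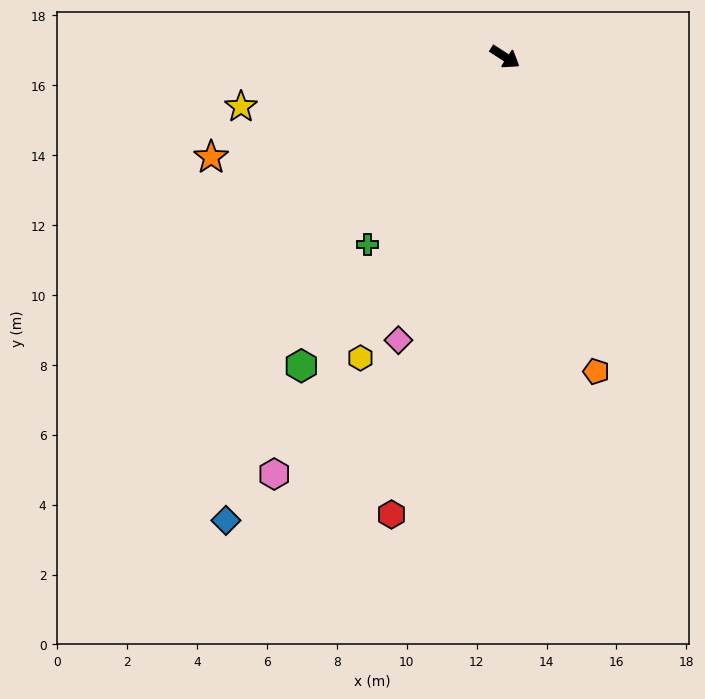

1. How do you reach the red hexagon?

turn right 71°, forward 13.5 m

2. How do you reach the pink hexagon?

turn right 86°, forward 13.6 m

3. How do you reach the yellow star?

turn right 136°, forward 7.7 m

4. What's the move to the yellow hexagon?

turn right 83°, forward 9.6 m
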